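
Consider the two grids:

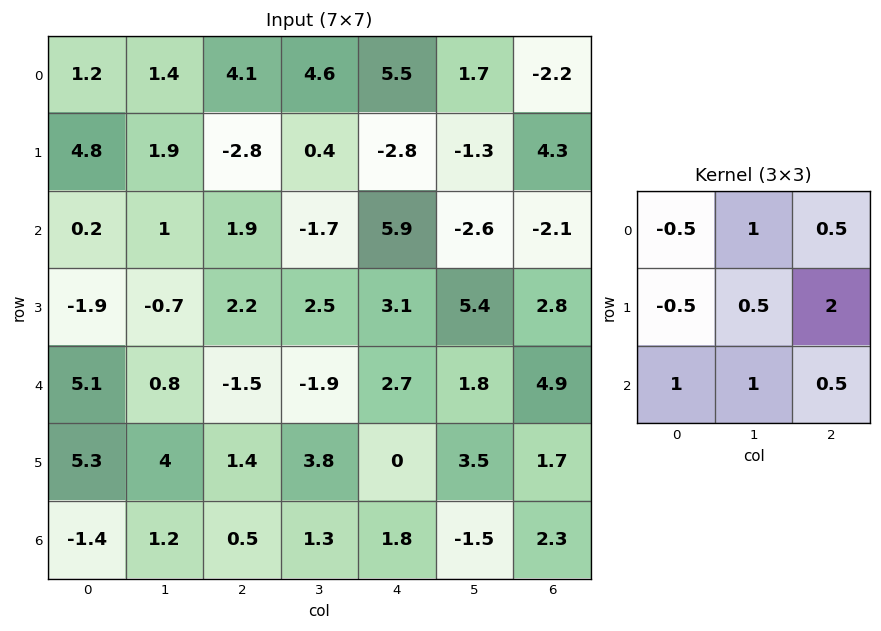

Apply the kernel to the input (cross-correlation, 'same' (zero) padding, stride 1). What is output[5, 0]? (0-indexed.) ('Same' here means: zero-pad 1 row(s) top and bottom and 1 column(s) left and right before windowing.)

15.35

The receptive field on the zero-padded input at this output position is [0 5.1 0.8 / 0 5.3 4 / 0 -1.4 1.2]. Elementwise product with the kernel and sum: 0·-0.5 + 5.1·1 + 0.8·0.5 + 0·-0.5 + 5.3·0.5 + 4·2 + 0·1 + -1.4·1 + 1.2·0.5.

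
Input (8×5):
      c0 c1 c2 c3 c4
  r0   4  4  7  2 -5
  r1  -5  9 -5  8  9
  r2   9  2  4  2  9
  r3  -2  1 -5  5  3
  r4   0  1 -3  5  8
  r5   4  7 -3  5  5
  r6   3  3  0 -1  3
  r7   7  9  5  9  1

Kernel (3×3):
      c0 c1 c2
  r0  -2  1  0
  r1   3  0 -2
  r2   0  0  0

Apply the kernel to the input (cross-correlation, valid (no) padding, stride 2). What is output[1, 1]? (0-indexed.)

-27

The receptive field on the input at this output position is [4 2 9 / -5 5 3 / -3 5 8]. Elementwise product with the kernel and sum: 4·-2 + 2·1 + -5·3 + 3·-2.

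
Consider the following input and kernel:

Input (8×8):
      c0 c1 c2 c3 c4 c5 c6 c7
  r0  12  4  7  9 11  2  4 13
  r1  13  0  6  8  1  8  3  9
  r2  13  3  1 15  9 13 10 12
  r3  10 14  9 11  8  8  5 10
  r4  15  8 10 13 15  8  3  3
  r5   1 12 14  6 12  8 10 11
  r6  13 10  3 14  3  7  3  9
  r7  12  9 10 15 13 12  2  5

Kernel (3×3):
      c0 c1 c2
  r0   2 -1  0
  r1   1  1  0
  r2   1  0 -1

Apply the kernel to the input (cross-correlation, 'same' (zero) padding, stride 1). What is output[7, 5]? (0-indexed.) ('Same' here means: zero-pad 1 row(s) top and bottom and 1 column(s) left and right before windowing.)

24

The receptive field on the zero-padded input at this output position is [3 7 3 / 13 12 2 / 0 0 0]. Elementwise product with the kernel and sum: 3·2 + 7·-1 + 13·1 + 12·1 + 0·1 + 0·-1.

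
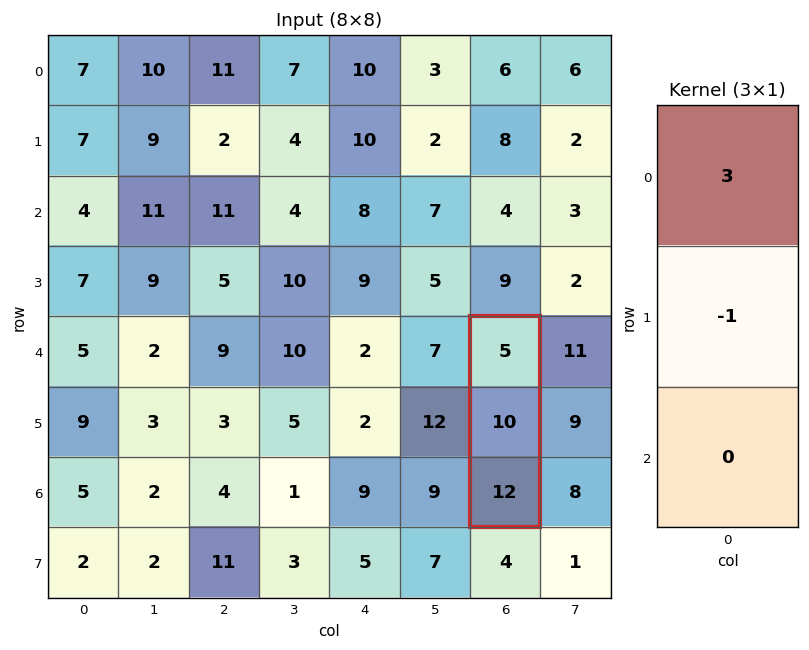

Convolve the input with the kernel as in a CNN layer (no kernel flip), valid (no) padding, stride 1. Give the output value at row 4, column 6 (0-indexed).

The receptive field on the input at this output position is [5 / 10 / 12]. Elementwise product with the kernel and sum: 5·3 + 10·-1.

5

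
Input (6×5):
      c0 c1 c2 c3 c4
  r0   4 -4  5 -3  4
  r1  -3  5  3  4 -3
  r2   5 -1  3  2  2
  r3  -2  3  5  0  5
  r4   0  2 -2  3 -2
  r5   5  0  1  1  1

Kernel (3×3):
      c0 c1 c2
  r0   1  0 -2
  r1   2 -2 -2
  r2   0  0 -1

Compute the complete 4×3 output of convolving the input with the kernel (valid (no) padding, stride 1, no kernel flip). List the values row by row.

Output[0,0]: The receptive field on the input at this output position is [4 -4 5 / -3 5 3 / 5 -1 3]. Elementwise product with the kernel and sum: 4·1 + 5·-2 + -3·2 + 5·-2 + 3·-2 + 3·-1.

-31 -4 -1
-8 -15 2
-19 -12 1
-13 4 -12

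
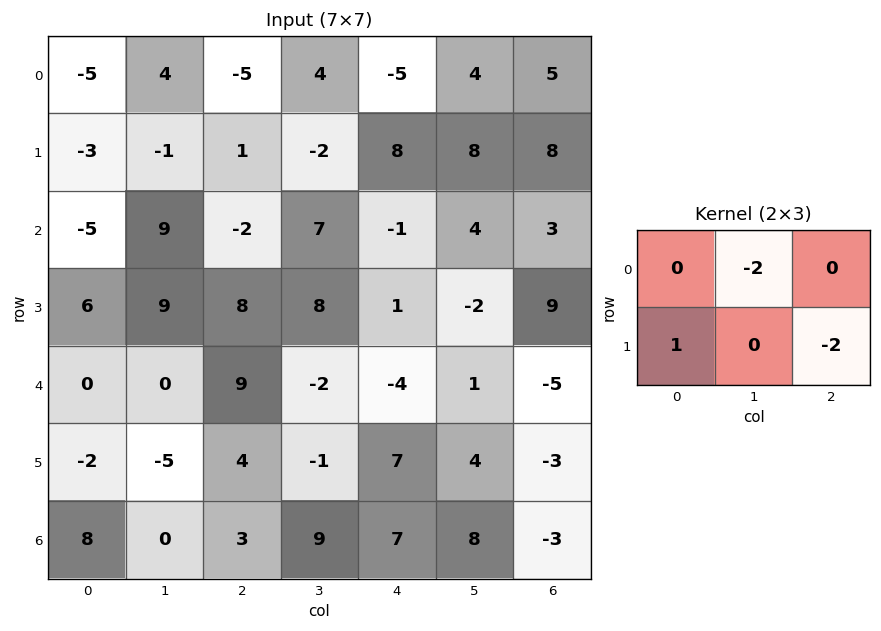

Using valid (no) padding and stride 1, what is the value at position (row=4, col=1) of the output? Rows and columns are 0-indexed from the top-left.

-21

The receptive field on the input at this output position is [0 9 -2 / -5 4 -1]. Elementwise product with the kernel and sum: 9·-2 + -5·1 + -1·-2.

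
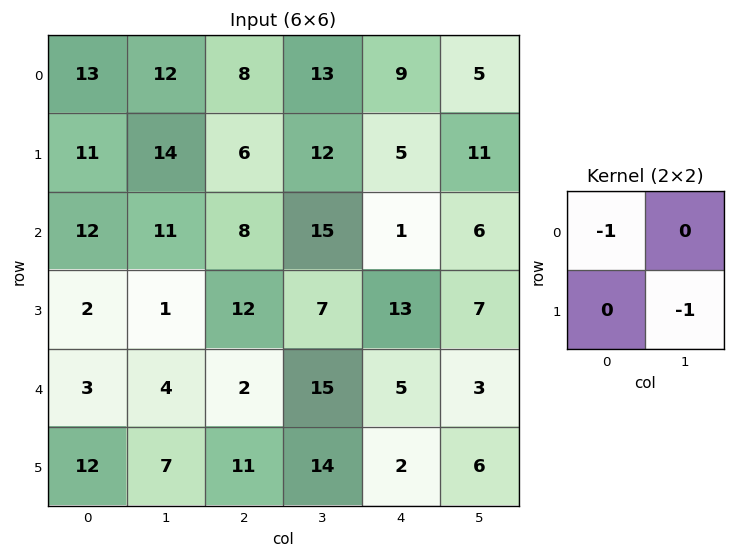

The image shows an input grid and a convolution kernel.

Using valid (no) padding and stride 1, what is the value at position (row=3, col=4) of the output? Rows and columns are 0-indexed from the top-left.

-16

The receptive field on the input at this output position is [13 7 / 5 3]. Elementwise product with the kernel and sum: 13·-1 + 3·-1.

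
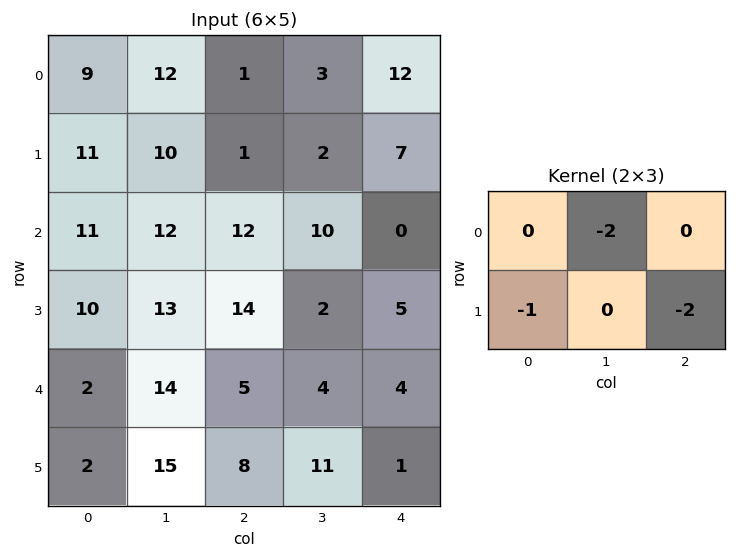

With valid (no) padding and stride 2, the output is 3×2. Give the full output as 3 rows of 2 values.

Output[0,0]: The receptive field on the input at this output position is [9 12 1 / 11 10 1]. Elementwise product with the kernel and sum: 12·-2 + 11·-1 + 1·-2.

-37 -21
-62 -44
-46 -18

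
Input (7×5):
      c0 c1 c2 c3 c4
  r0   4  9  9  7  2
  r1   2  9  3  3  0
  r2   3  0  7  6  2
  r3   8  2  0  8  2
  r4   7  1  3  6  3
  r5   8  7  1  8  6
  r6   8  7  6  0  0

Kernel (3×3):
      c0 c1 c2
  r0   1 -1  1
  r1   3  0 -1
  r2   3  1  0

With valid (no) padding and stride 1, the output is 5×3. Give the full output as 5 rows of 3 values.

Output[0,0]: The receptive field on the input at this output position is [4 9 9 / 2 9 3 / 3 0 7]. Elementwise product with the kernel and sum: 4·1 + 9·-1 + 9·1 + 2·3 + 3·-1 + 3·3 + 0·1.
Output[0,1]: The receptive field on the input at this output position is [9 9 7 / 9 3 3 / 0 7 6]. Elementwise product with the kernel and sum: 9·1 + 9·-1 + 7·1 + 9·3 + 3·-1 + 0·3 + 7·1.

16 38 40
24 9 27
56 3 16
55 29 11
63 44 15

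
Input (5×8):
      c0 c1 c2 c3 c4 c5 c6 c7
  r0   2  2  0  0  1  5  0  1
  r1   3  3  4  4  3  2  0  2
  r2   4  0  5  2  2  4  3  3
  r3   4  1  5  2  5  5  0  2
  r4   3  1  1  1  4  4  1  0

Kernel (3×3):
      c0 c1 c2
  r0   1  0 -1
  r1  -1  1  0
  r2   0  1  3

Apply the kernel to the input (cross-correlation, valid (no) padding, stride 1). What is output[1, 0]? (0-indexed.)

11

The receptive field on the input at this output position is [3 3 4 / 4 0 5 / 4 1 5]. Elementwise product with the kernel and sum: 3·1 + 4·-1 + 4·-1 + 0·1 + 1·1 + 5·3.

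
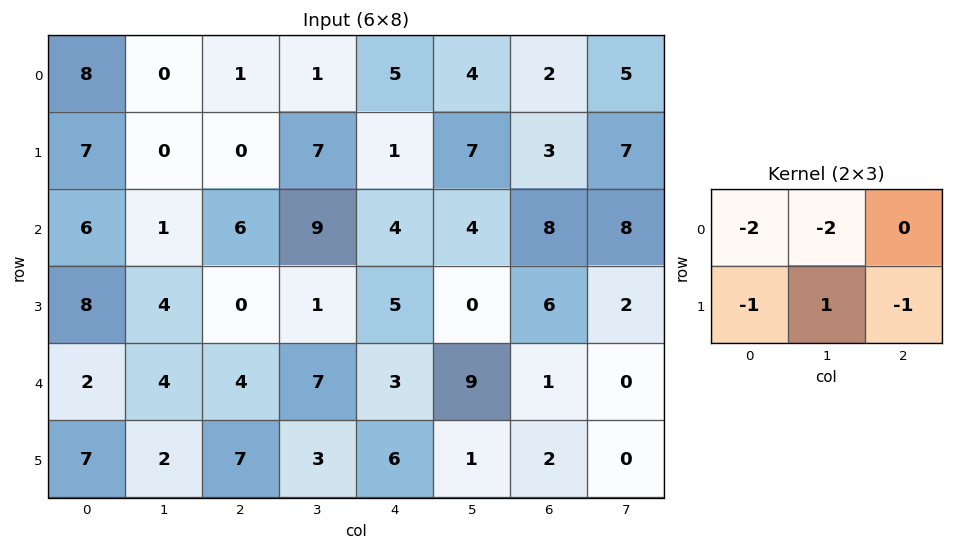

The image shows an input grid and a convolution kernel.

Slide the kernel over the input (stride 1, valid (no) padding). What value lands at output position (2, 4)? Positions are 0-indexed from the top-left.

-27

The receptive field on the input at this output position is [4 4 8 / 5 0 6]. Elementwise product with the kernel and sum: 4·-2 + 4·-2 + 5·-1 + 0·1 + 6·-1.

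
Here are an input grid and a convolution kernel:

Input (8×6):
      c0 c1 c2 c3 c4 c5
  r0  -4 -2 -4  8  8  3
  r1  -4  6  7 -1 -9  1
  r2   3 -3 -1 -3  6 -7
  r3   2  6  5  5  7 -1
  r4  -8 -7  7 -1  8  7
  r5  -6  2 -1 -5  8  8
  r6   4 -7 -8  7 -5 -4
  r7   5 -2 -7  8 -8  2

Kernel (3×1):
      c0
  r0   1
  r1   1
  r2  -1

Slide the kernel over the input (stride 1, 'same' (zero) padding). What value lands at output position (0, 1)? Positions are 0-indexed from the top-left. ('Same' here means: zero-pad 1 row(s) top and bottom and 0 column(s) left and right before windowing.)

The receptive field on the zero-padded input at this output position is [0 / -2 / 6]. Elementwise product with the kernel and sum: 0·1 + -2·1 + 6·-1.

-8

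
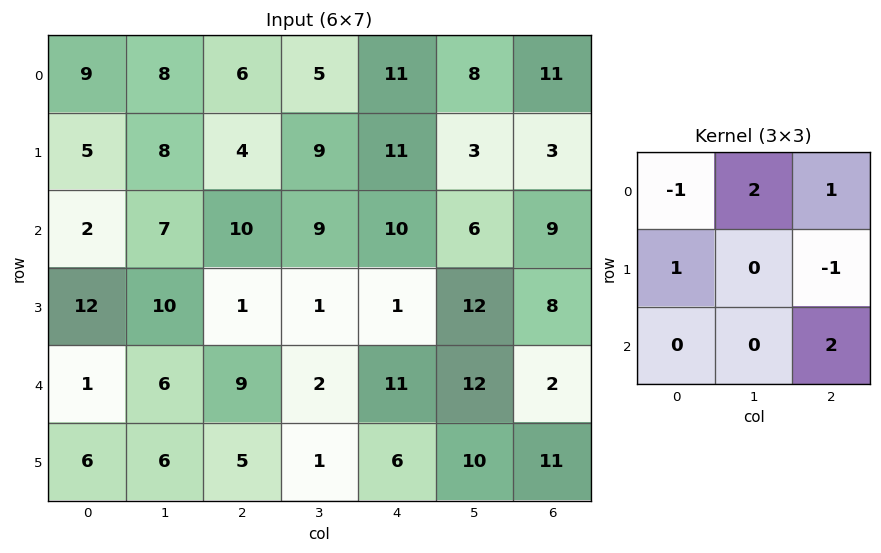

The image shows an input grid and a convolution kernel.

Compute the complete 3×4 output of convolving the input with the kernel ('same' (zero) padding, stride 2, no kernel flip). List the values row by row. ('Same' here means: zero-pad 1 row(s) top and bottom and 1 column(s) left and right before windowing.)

Output[0,0]: The receptive field on the zero-padded input at this output position is [0 0 0 / 0 9 8 / 0 5 8]. Elementwise product with the kernel and sum: 0·-1 + 0·2 + 0·1 + 0·1 + 8·-1 + 8·2.

8 21 3 8
31 9 43 9
40 -1 23 16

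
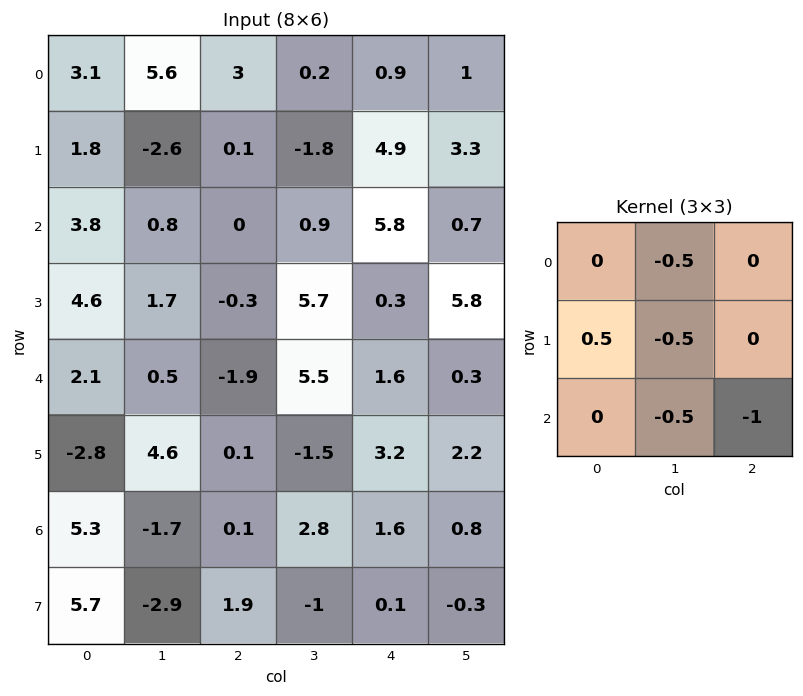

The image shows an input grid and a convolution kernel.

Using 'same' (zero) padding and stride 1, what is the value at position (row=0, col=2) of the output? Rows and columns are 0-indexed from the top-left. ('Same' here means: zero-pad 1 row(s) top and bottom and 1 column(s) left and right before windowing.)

3.05

The receptive field on the zero-padded input at this output position is [0 0 0 / 5.6 3 0.2 / -2.6 0.1 -1.8]. Elementwise product with the kernel and sum: 0·-0.5 + 5.6·0.5 + 3·-0.5 + 0.1·-0.5 + -1.8·-1.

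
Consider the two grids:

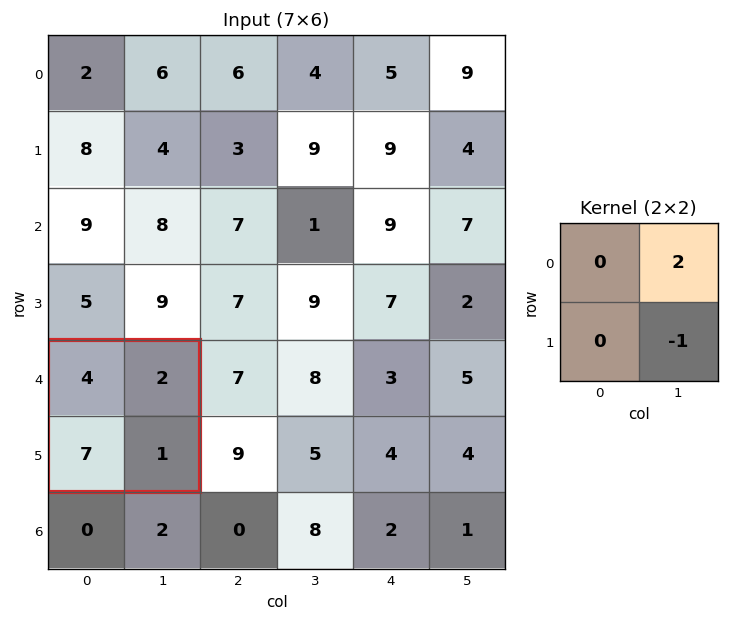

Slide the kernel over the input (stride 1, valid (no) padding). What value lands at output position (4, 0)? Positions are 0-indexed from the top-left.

The receptive field on the input at this output position is [4 2 / 7 1]. Elementwise product with the kernel and sum: 2·2 + 1·-1.

3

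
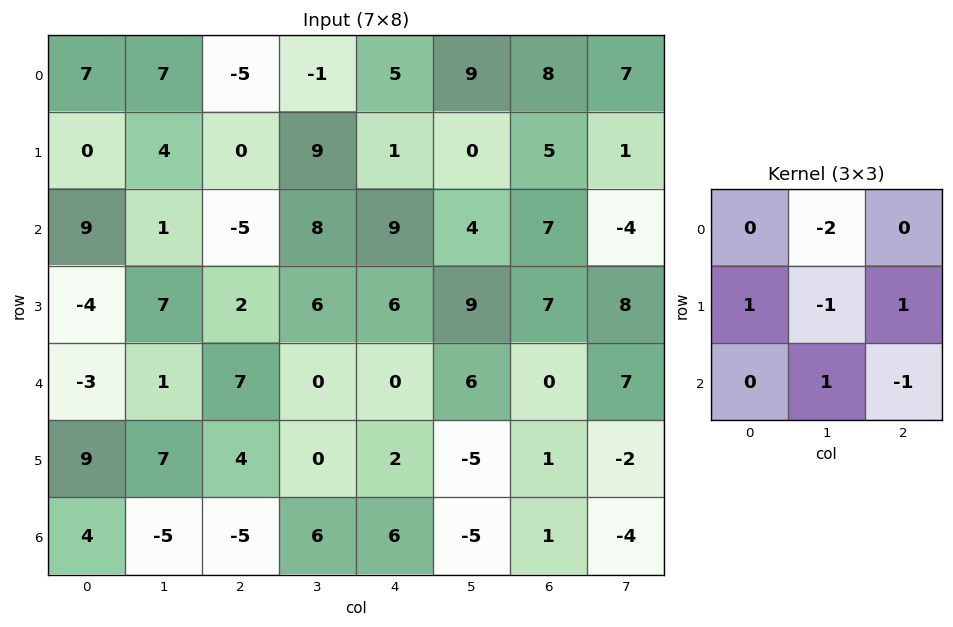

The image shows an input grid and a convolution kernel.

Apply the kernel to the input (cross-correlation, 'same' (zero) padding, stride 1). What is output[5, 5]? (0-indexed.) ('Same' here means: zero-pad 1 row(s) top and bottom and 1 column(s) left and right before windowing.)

The receptive field on the zero-padded input at this output position is [0 6 0 / 2 -5 1 / 6 -5 1]. Elementwise product with the kernel and sum: 6·-2 + 2·1 + -5·-1 + 1·1 + -5·1 + 1·-1.

-10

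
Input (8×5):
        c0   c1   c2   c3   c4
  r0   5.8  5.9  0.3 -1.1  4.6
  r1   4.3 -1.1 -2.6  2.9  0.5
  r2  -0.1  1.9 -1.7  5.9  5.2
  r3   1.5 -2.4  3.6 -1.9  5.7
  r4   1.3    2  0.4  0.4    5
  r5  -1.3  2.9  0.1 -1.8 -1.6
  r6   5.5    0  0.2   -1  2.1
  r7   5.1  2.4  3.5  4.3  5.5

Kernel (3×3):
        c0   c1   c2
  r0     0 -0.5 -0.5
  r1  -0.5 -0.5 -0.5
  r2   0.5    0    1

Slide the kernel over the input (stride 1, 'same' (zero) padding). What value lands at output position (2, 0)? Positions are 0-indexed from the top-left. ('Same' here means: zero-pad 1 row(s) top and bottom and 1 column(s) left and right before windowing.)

The receptive field on the zero-padded input at this output position is [0 4.3 -1.1 / 0 -0.1 1.9 / 0 1.5 -2.4]. Elementwise product with the kernel and sum: 4.3·-0.5 + -1.1·-0.5 + 0·-0.5 + -0.1·-0.5 + 1.9·-0.5 + 0·0.5 + -2.4·1.

-4.9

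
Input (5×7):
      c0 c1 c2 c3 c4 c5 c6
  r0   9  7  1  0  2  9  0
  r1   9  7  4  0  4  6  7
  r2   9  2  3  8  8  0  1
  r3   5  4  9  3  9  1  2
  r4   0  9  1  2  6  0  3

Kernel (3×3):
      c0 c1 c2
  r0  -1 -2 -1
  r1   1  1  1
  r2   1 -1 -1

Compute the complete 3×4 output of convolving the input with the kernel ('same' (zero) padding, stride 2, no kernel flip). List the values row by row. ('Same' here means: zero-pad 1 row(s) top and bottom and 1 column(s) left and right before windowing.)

0 11 1 8
-23 -10 -5 -20
-5 -13 -14 -2

Output[0,0]: The receptive field on the zero-padded input at this output position is [0 0 0 / 0 9 7 / 0 9 7]. Elementwise product with the kernel and sum: 0·-1 + 0·-2 + 0·-1 + 0·1 + 9·1 + 7·1 + 0·1 + 9·-1 + 7·-1.
Output[0,1]: The receptive field on the zero-padded input at this output position is [0 0 0 / 7 1 0 / 7 4 0]. Elementwise product with the kernel and sum: 0·-1 + 0·-2 + 0·-1 + 7·1 + 1·1 + 0·1 + 7·1 + 4·-1 + 0·-1.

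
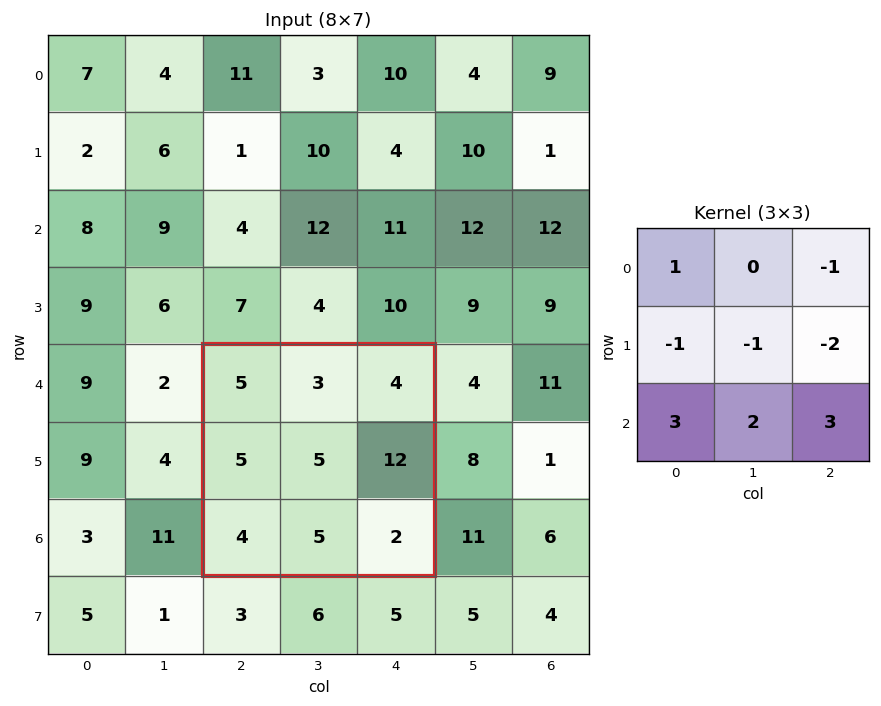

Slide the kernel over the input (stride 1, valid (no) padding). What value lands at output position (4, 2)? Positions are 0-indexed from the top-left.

-5

The receptive field on the input at this output position is [5 3 4 / 5 5 12 / 4 5 2]. Elementwise product with the kernel and sum: 5·1 + 4·-1 + 5·-1 + 5·-1 + 12·-2 + 4·3 + 5·2 + 2·3.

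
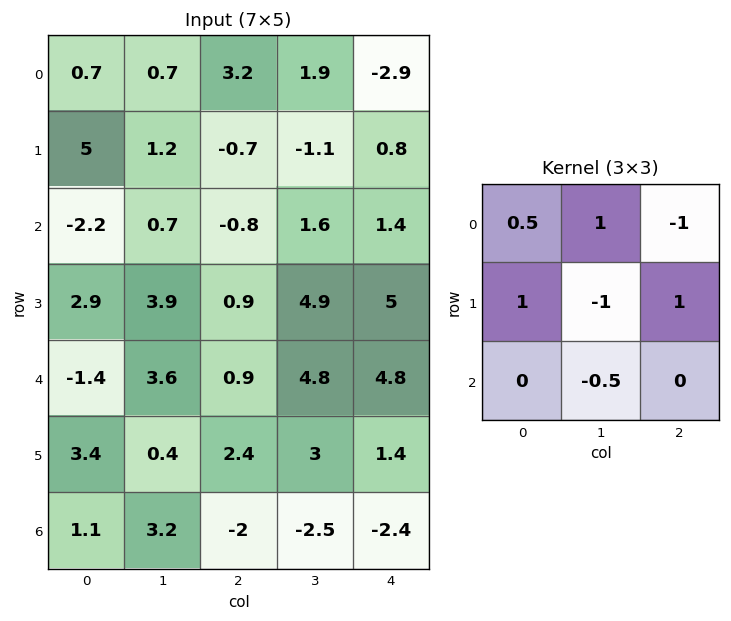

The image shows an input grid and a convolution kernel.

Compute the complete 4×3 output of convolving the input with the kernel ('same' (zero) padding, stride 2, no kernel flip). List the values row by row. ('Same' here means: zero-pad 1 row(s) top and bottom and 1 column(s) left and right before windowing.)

-2.5 -0.25 4.4
5.25 3.65 -2.05
2.3 4.25 6.75
5.1 2.3 2.8

Output[0,0]: The receptive field on the zero-padded input at this output position is [0 0 0 / 0 0.7 0.7 / 0 5 1.2]. Elementwise product with the kernel and sum: 0·0.5 + 0·1 + 0·-1 + 0·1 + 0.7·-1 + 0.7·1 + 5·-0.5.
Output[0,1]: The receptive field on the zero-padded input at this output position is [0 0 0 / 0.7 3.2 1.9 / 1.2 -0.7 -1.1]. Elementwise product with the kernel and sum: 0·0.5 + 0·1 + 0·-1 + 0.7·1 + 3.2·-1 + 1.9·1 + -0.7·-0.5.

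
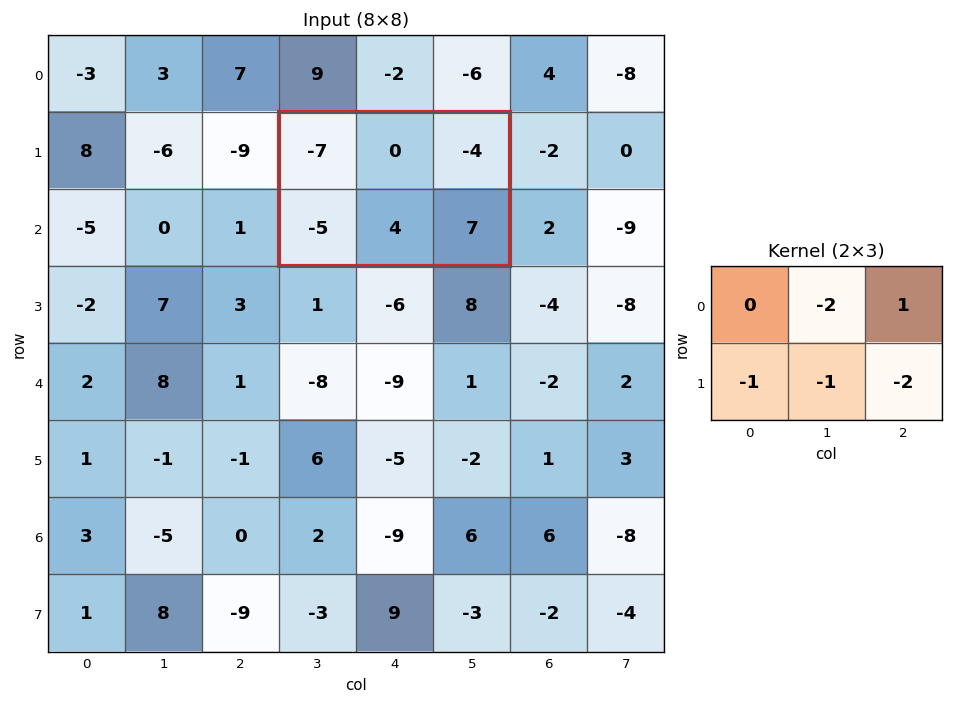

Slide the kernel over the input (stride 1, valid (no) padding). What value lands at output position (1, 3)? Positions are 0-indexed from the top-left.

-17

The receptive field on the input at this output position is [-7 0 -4 / -5 4 7]. Elementwise product with the kernel and sum: 0·-2 + -4·1 + -5·-1 + 4·-1 + 7·-2.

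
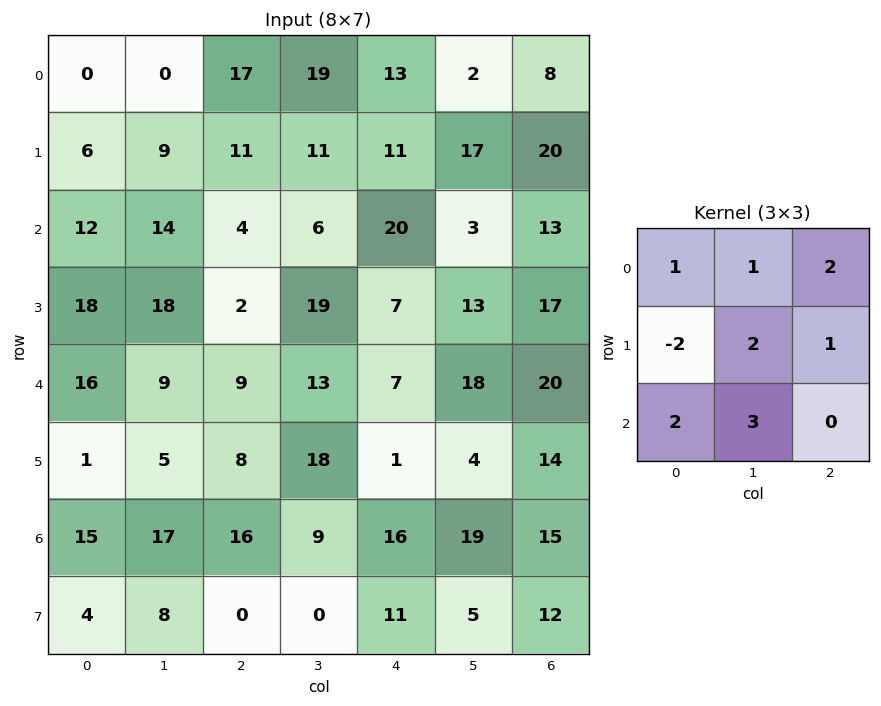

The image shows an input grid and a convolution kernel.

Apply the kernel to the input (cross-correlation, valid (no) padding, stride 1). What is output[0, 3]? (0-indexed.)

The receptive field on the input at this output position is [19 13 2 / 11 11 17 / 6 20 3]. Elementwise product with the kernel and sum: 19·1 + 13·1 + 2·2 + 11·-2 + 11·2 + 17·1 + 6·2 + 20·3.

125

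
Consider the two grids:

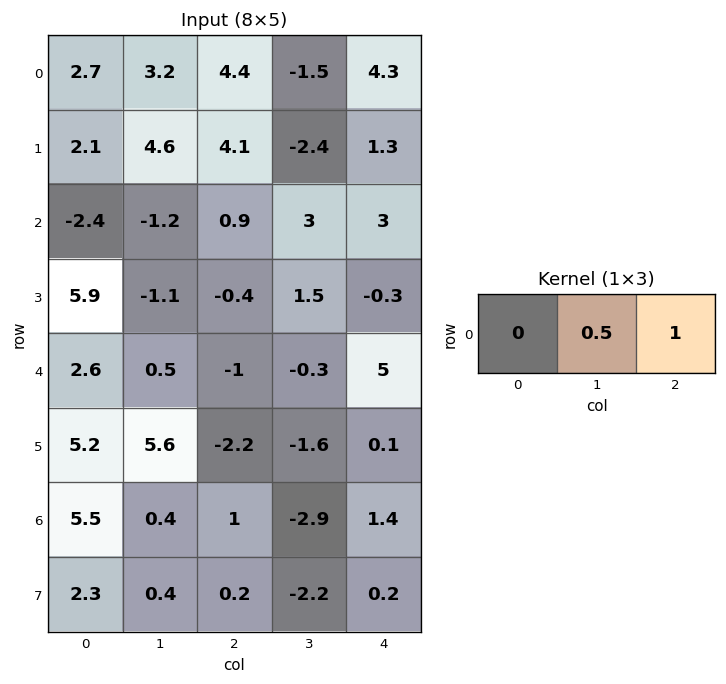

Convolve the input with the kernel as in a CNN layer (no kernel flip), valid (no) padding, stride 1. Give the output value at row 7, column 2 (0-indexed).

The receptive field on the input at this output position is [0.2 -2.2 0.2]. Elementwise product with the kernel and sum: -2.2·0.5 + 0.2·1.

-0.9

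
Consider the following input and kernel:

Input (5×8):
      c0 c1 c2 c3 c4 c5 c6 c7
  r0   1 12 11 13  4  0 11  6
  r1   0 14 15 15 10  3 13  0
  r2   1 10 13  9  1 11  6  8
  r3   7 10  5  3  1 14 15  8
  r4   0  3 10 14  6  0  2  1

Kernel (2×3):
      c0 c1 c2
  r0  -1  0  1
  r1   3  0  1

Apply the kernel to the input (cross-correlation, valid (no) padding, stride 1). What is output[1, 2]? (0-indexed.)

35

The receptive field on the input at this output position is [15 15 10 / 13 9 1]. Elementwise product with the kernel and sum: 15·-1 + 10·1 + 13·3 + 1·1.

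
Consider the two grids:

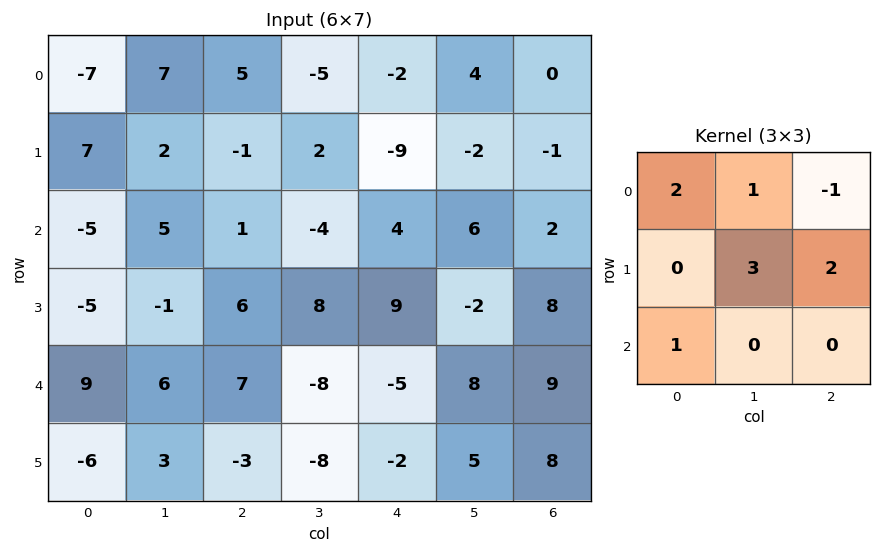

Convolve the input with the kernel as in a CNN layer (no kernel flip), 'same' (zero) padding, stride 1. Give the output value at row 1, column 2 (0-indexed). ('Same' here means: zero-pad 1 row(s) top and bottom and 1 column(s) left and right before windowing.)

The receptive field on the zero-padded input at this output position is [7 5 -5 / 2 -1 2 / 5 1 -4]. Elementwise product with the kernel and sum: 7·2 + 5·1 + -5·-1 + -1·3 + 2·2 + 5·1.

30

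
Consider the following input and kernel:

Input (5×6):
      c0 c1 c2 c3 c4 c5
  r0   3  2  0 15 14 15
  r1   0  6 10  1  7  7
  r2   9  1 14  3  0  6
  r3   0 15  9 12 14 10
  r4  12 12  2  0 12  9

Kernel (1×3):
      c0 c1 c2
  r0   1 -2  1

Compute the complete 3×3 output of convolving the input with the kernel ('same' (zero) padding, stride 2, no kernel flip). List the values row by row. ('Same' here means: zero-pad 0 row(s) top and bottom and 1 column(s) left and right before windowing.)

-4 17 2
-17 -24 9
-12 8 -15

Output[0,0]: The receptive field on the zero-padded input at this output position is [0 3 2]. Elementwise product with the kernel and sum: 0·1 + 3·-2 + 2·1.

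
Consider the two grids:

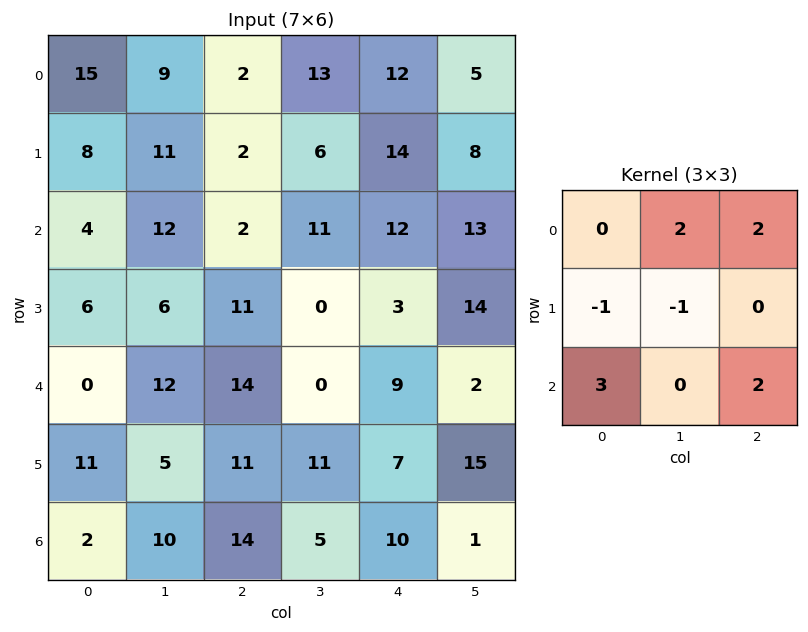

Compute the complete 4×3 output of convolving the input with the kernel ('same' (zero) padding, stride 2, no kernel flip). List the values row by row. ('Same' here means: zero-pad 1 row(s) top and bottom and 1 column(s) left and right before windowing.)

7 34 9
46 20 49
34 33 88
30 20 29

Output[0,0]: The receptive field on the zero-padded input at this output position is [0 0 0 / 0 15 9 / 0 8 11]. Elementwise product with the kernel and sum: 0·2 + 0·2 + 0·-1 + 15·-1 + 0·3 + 11·2.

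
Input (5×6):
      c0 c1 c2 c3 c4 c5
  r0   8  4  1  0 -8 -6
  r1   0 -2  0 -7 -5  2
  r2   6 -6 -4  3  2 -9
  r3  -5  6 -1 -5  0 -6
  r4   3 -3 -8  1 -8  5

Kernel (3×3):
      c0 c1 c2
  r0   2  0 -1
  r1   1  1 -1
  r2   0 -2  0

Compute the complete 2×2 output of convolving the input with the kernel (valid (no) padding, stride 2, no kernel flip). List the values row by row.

25 2
24 -18

Output[0,0]: The receptive field on the input at this output position is [8 4 1 / 0 -2 0 / 6 -6 -4]. Elementwise product with the kernel and sum: 8·2 + 1·-1 + 0·1 + -2·1 + 0·-1 + -6·-2.
Output[0,1]: The receptive field on the input at this output position is [1 0 -8 / 0 -7 -5 / -4 3 2]. Elementwise product with the kernel and sum: 1·2 + -8·-1 + 0·1 + -7·1 + -5·-1 + 3·-2.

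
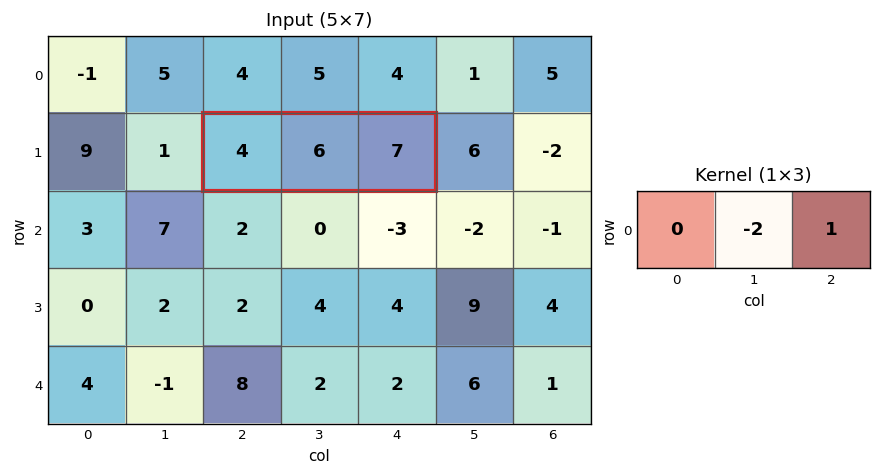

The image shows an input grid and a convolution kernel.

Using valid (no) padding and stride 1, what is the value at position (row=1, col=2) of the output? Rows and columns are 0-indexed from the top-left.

The receptive field on the input at this output position is [4 6 7]. Elementwise product with the kernel and sum: 6·-2 + 7·1.

-5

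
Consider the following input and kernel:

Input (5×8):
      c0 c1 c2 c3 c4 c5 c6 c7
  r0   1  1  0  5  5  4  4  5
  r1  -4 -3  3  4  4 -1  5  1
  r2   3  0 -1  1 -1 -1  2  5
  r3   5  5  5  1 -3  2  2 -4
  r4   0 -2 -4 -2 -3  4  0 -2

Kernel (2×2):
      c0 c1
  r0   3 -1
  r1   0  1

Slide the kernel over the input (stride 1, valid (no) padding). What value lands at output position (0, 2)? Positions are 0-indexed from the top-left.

-1

The receptive field on the input at this output position is [0 5 / 3 4]. Elementwise product with the kernel and sum: 0·3 + 5·-1 + 4·1.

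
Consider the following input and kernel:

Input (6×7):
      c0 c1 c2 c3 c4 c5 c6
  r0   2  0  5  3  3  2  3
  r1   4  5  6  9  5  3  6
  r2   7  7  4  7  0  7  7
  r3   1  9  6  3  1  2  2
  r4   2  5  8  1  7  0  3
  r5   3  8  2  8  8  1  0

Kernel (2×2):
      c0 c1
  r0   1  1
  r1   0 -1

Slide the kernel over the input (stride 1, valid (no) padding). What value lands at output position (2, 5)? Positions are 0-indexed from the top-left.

12

The receptive field on the input at this output position is [7 7 / 2 2]. Elementwise product with the kernel and sum: 7·1 + 7·1 + 2·-1.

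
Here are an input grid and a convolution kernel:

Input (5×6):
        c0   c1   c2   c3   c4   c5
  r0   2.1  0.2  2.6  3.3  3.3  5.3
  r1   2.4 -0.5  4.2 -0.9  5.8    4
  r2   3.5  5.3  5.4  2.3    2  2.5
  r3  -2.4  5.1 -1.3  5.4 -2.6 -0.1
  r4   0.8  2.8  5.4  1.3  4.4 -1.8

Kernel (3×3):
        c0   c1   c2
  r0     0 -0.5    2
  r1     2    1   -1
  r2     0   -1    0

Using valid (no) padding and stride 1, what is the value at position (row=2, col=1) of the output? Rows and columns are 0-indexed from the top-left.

-0

The receptive field on the input at this output position is [5.3 5.4 2.3 / 5.1 -1.3 5.4 / 2.8 5.4 1.3]. Elementwise product with the kernel and sum: 5.4·-0.5 + 2.3·2 + 5.1·2 + -1.3·1 + 5.4·-1 + 5.4·-1.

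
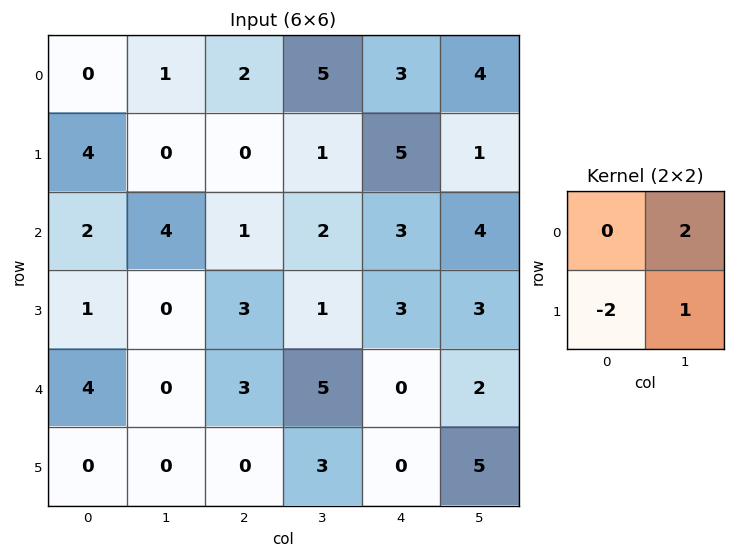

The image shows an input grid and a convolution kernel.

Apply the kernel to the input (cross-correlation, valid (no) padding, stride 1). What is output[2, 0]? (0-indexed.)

The receptive field on the input at this output position is [2 4 / 1 0]. Elementwise product with the kernel and sum: 4·2 + 1·-2 + 0·1.

6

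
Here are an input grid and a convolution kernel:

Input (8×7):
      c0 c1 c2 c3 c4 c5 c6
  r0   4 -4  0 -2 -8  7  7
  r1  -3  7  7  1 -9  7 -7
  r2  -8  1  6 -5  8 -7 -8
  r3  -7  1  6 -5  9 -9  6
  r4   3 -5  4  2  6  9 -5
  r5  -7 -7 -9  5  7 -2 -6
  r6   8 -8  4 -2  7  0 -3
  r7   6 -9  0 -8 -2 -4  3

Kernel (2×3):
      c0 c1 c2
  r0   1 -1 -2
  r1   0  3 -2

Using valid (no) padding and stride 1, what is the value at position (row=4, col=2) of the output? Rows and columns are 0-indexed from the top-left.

-9

The receptive field on the input at this output position is [4 2 6 / -9 5 7]. Elementwise product with the kernel and sum: 4·1 + 2·-1 + 6·-2 + 5·3 + 7·-2.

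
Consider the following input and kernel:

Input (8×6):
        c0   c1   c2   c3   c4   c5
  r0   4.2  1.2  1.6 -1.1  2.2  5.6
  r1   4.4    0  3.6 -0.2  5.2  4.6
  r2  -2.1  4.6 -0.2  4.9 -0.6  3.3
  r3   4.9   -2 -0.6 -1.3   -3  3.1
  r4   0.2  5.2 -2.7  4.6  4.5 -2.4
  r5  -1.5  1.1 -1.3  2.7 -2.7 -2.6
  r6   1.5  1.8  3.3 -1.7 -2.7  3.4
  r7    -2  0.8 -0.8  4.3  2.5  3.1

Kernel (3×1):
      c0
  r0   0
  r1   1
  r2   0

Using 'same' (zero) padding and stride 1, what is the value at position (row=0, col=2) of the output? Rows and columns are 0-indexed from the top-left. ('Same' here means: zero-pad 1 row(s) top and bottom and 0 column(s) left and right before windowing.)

The receptive field on the zero-padded input at this output position is [0 / 1.6 / 3.6]. Elementwise product with the kernel and sum: 1.6·1.

1.6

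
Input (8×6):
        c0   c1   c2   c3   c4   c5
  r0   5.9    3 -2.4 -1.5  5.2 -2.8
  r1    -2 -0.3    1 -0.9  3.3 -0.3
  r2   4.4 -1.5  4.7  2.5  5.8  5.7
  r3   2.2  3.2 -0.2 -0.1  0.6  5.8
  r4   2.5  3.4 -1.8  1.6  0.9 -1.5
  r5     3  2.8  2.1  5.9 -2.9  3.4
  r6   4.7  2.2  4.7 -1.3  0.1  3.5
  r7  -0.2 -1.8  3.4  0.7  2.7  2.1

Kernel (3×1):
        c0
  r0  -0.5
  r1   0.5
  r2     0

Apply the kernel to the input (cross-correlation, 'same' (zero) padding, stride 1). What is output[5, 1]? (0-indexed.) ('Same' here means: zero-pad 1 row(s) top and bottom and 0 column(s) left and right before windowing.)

The receptive field on the zero-padded input at this output position is [3.4 / 2.8 / 2.2]. Elementwise product with the kernel and sum: 3.4·-0.5 + 2.8·0.5.

-0.3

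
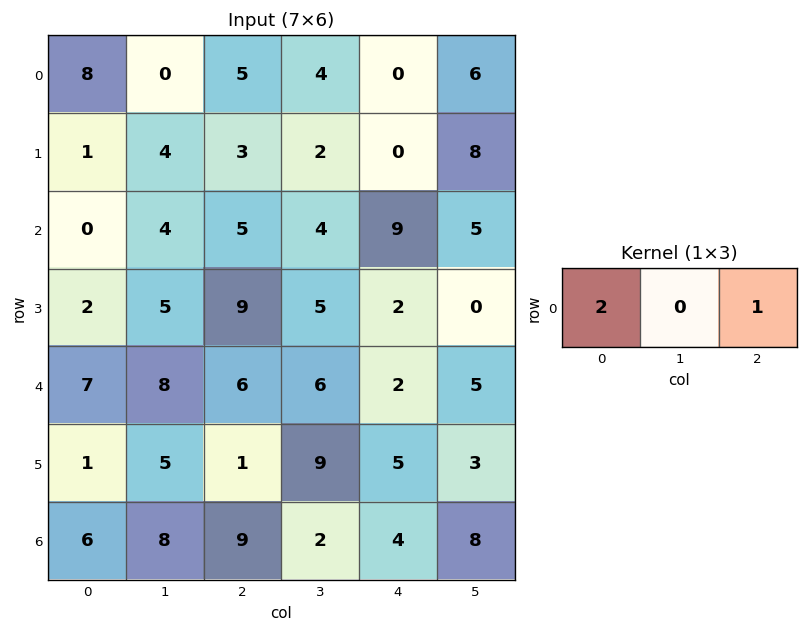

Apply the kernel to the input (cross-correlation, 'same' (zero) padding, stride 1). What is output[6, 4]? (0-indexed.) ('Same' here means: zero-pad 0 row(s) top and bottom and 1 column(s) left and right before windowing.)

12

The receptive field on the zero-padded input at this output position is [2 4 8]. Elementwise product with the kernel and sum: 2·2 + 8·1.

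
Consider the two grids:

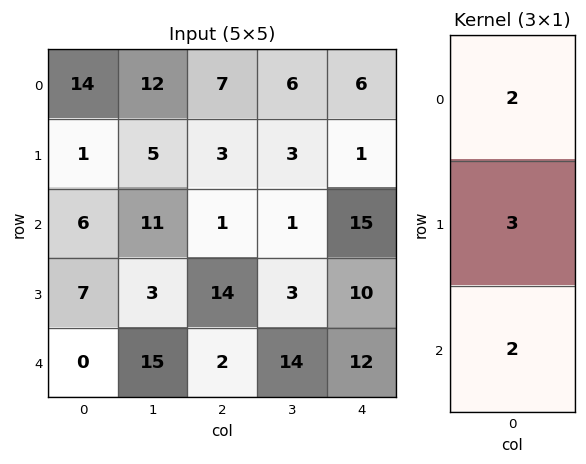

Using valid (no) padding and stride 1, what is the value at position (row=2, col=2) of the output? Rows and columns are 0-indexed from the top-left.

The receptive field on the input at this output position is [1 / 14 / 2]. Elementwise product with the kernel and sum: 1·2 + 14·3 + 2·2.

48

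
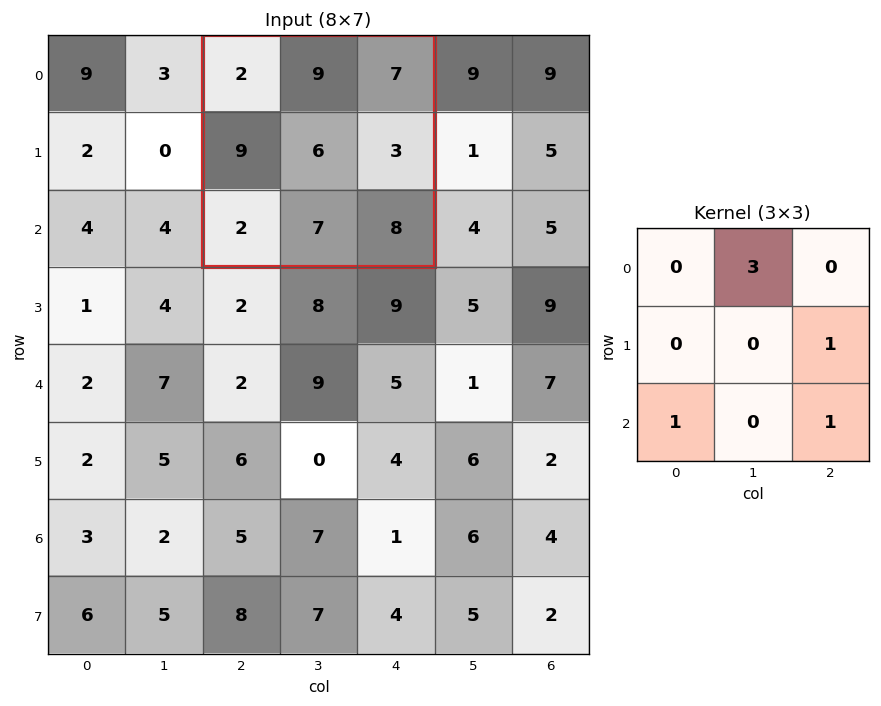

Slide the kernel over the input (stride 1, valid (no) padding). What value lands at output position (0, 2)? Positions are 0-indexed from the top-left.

40

The receptive field on the input at this output position is [2 9 7 / 9 6 3 / 2 7 8]. Elementwise product with the kernel and sum: 9·3 + 3·1 + 2·1 + 8·1.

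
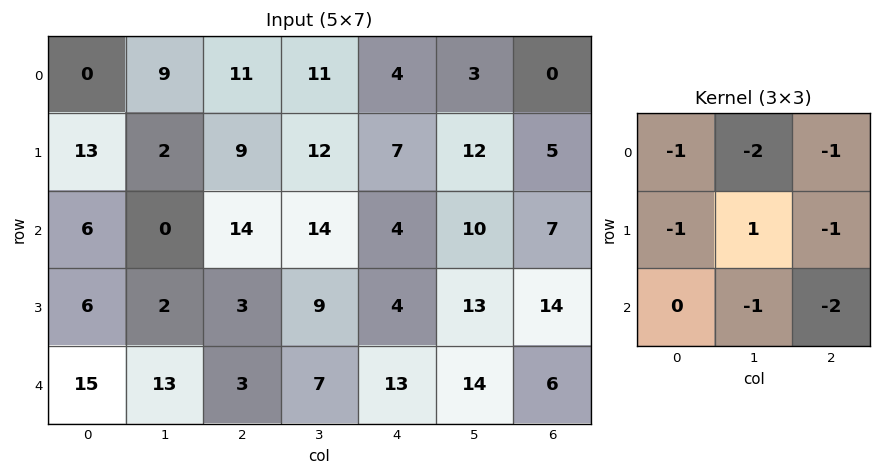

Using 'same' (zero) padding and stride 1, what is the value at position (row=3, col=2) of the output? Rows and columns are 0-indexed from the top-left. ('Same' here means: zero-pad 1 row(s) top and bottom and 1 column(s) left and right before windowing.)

The receptive field on the zero-padded input at this output position is [0 14 14 / 2 3 9 / 13 3 7]. Elementwise product with the kernel and sum: 0·-1 + 14·-2 + 14·-1 + 2·-1 + 3·1 + 9·-1 + 3·-1 + 7·-2.

-67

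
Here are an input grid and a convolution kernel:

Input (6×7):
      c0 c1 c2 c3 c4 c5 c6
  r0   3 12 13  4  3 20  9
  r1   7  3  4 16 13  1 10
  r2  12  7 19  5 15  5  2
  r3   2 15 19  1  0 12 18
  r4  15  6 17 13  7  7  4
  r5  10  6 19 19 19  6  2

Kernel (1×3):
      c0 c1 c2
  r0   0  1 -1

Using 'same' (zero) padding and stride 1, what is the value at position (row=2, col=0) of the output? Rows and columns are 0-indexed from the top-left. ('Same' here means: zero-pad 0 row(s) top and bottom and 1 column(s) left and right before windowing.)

5

The receptive field on the zero-padded input at this output position is [0 12 7]. Elementwise product with the kernel and sum: 12·1 + 7·-1.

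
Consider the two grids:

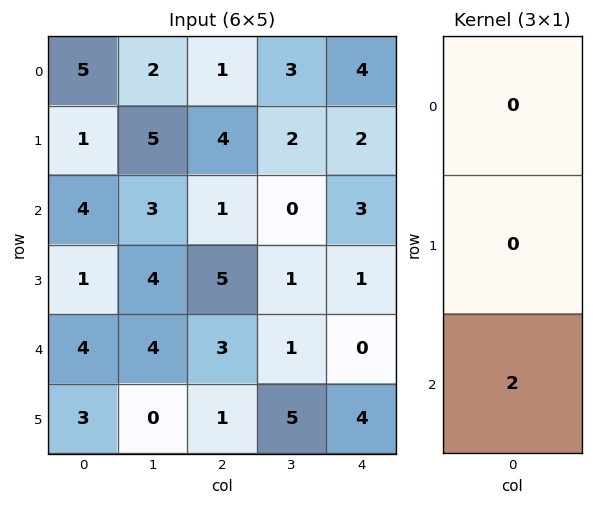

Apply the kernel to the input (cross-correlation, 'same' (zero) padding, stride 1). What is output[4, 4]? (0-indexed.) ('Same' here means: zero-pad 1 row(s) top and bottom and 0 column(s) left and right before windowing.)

8

The receptive field on the zero-padded input at this output position is [1 / 0 / 4]. Elementwise product with the kernel and sum: 4·2.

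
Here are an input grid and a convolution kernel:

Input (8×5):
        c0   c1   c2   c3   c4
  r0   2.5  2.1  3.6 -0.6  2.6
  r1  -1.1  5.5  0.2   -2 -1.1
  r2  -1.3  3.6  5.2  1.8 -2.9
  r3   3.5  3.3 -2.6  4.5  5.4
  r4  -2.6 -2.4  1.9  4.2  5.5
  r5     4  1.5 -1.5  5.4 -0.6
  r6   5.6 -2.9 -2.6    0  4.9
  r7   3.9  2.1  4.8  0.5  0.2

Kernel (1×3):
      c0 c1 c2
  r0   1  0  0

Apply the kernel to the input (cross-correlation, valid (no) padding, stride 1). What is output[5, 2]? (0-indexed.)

The receptive field on the input at this output position is [-1.5 5.4 -0.6]. Elementwise product with the kernel and sum: -1.5·1.

-1.5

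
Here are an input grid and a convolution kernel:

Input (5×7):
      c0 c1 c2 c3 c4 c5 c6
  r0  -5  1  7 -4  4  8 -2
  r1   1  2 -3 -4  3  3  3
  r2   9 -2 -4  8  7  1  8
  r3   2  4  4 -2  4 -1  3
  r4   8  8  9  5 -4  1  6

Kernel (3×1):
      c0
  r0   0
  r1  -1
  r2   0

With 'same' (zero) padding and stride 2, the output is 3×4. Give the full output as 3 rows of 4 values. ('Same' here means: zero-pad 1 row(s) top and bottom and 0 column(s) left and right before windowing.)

5 -7 -4 2
-9 4 -7 -8
-8 -9 4 -6

Output[0,0]: The receptive field on the zero-padded input at this output position is [0 / -5 / 1]. Elementwise product with the kernel and sum: -5·-1.
Output[0,1]: The receptive field on the zero-padded input at this output position is [0 / 7 / -3]. Elementwise product with the kernel and sum: 7·-1.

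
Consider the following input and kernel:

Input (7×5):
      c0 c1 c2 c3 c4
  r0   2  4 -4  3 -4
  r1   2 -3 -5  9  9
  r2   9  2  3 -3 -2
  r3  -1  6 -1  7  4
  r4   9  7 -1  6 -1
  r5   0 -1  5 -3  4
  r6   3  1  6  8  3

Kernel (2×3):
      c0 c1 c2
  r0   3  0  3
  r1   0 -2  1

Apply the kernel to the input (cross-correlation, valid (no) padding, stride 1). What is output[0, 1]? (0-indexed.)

40

The receptive field on the input at this output position is [4 -4 3 / -3 -5 9]. Elementwise product with the kernel and sum: 4·3 + 3·3 + -5·-2 + 9·1.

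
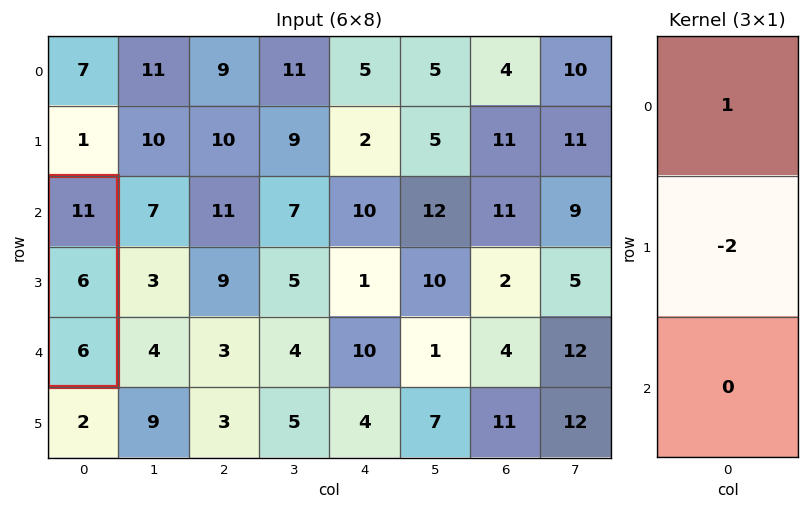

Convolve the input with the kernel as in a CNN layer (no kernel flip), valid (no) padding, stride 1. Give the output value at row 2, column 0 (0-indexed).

-1

The receptive field on the input at this output position is [11 / 6 / 6]. Elementwise product with the kernel and sum: 11·1 + 6·-2.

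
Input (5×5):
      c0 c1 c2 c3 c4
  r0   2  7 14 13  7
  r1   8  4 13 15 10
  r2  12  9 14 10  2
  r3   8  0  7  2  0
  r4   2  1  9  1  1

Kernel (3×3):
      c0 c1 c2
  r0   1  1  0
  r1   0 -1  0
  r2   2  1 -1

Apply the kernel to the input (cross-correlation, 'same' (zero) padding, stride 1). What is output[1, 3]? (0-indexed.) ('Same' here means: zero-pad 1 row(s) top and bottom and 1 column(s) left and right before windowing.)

The receptive field on the zero-padded input at this output position is [14 13 7 / 13 15 10 / 14 10 2]. Elementwise product with the kernel and sum: 14·1 + 13·1 + 15·-1 + 14·2 + 10·1 + 2·-1.

48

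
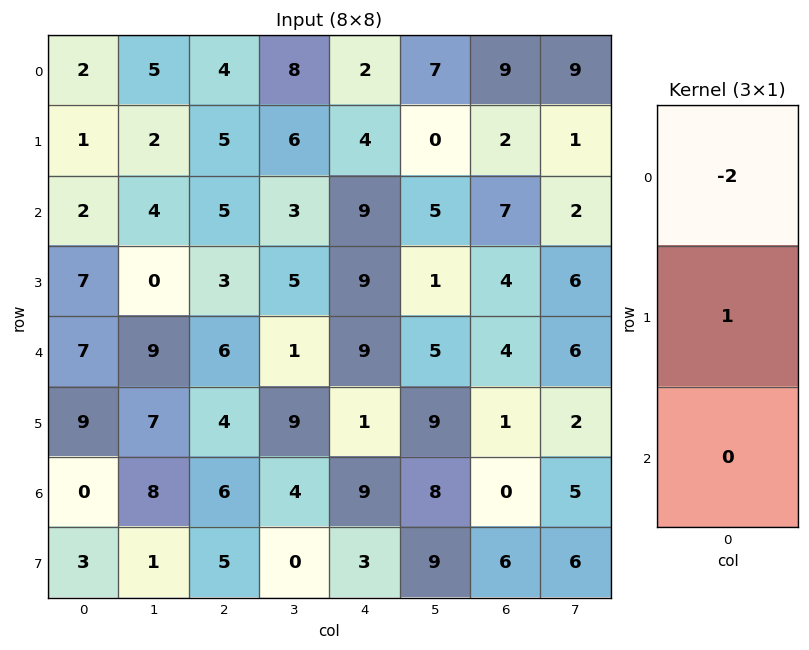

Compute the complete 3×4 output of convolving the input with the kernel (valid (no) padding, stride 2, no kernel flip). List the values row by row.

Output[0,0]: The receptive field on the input at this output position is [2 / 1 / 2]. Elementwise product with the kernel and sum: 2·-2 + 1·1.
Output[0,1]: The receptive field on the input at this output position is [4 / 5 / 5]. Elementwise product with the kernel and sum: 4·-2 + 5·1.

-3 -3 0 -16
3 -7 -9 -10
-5 -8 -17 -7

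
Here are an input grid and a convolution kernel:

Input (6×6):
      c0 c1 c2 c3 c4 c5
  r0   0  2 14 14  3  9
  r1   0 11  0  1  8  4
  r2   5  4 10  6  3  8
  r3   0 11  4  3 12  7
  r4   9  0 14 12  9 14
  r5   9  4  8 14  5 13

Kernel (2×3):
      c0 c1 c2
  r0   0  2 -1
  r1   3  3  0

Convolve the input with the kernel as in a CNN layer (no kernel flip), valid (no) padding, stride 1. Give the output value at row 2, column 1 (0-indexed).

59

The receptive field on the input at this output position is [4 10 6 / 11 4 3]. Elementwise product with the kernel and sum: 10·2 + 6·-1 + 11·3 + 4·3.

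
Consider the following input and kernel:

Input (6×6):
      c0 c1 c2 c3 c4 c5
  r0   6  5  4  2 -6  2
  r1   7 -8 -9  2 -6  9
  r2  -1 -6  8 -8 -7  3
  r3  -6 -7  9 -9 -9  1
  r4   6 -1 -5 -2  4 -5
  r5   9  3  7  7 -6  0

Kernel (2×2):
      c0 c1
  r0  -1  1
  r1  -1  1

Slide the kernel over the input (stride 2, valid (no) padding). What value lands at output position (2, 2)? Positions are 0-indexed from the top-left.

-3

The receptive field on the input at this output position is [4 -5 / -6 0]. Elementwise product with the kernel and sum: 4·-1 + -5·1 + -6·-1 + 0·1.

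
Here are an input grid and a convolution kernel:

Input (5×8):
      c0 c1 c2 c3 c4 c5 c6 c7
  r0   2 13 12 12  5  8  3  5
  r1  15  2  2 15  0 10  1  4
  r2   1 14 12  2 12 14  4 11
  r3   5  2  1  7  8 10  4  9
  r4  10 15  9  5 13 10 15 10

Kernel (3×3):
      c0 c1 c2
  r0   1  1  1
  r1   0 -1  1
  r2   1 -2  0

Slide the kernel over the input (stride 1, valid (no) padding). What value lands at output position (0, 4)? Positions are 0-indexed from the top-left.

The receptive field on the input at this output position is [5 8 3 / 0 10 1 / 12 14 4]. Elementwise product with the kernel and sum: 5·1 + 8·1 + 3·1 + 10·-1 + 1·1 + 12·1 + 14·-2.

-9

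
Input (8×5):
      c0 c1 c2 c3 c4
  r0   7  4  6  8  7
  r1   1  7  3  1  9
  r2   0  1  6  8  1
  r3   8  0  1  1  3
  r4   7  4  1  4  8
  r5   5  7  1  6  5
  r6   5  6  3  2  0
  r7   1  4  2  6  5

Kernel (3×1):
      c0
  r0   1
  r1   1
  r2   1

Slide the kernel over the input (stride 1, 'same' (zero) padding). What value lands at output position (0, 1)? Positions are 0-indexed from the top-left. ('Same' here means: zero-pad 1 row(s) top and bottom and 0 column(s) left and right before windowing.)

The receptive field on the zero-padded input at this output position is [0 / 4 / 7]. Elementwise product with the kernel and sum: 0·1 + 4·1 + 7·1.

11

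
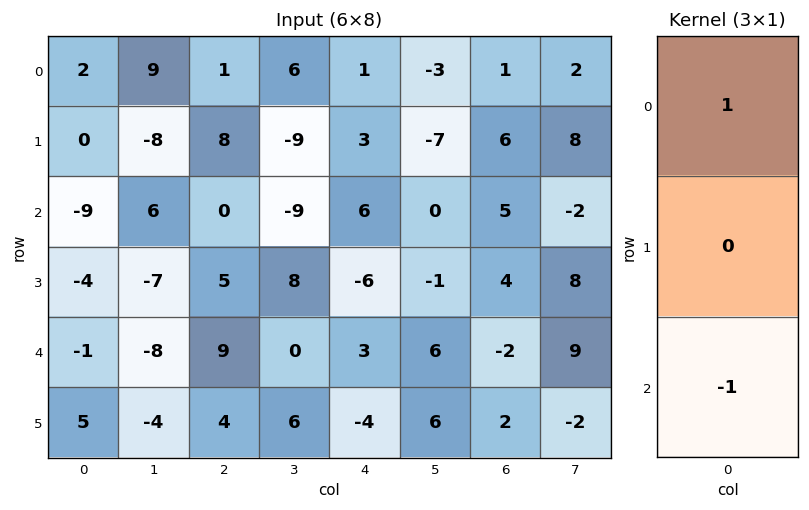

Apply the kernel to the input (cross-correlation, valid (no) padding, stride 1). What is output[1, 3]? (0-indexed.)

The receptive field on the input at this output position is [-9 / -9 / 8]. Elementwise product with the kernel and sum: -9·1 + 8·-1.

-17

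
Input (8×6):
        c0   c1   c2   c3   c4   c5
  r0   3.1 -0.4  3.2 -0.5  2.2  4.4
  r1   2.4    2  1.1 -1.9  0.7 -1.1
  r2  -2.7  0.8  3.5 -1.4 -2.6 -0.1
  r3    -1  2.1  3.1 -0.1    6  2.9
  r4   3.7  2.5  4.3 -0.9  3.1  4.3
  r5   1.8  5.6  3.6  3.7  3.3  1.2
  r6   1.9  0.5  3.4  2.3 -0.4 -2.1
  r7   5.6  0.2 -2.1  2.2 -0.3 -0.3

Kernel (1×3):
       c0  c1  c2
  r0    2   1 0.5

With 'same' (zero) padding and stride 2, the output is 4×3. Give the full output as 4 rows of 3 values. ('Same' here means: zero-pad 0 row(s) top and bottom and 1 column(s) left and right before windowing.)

2.9 2.15 3.4
-2.3 4.4 -5.45
4.95 8.85 3.45
2.15 5.55 3.15

Output[0,0]: The receptive field on the zero-padded input at this output position is [0 3.1 -0.4]. Elementwise product with the kernel and sum: 0·2 + 3.1·1 + -0.4·0.5.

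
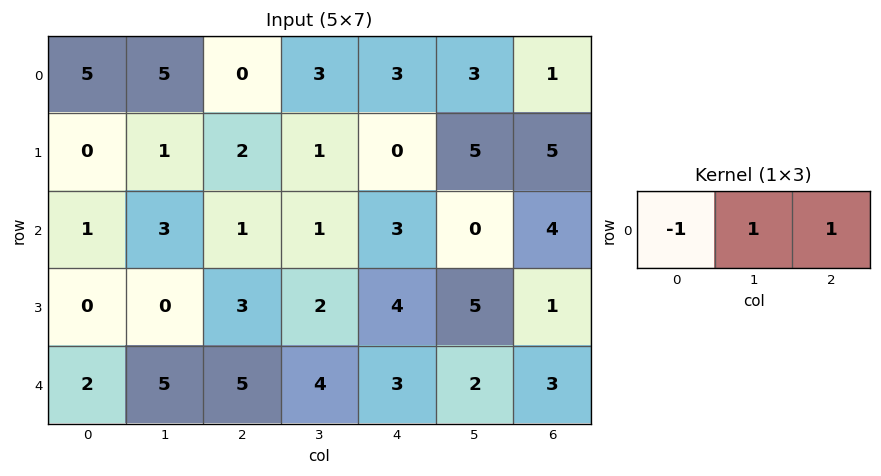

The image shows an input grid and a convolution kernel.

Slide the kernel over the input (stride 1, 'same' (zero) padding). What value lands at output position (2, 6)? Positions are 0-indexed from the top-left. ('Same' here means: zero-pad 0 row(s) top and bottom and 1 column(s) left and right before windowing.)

The receptive field on the zero-padded input at this output position is [0 4 0]. Elementwise product with the kernel and sum: 0·-1 + 4·1 + 0·1.

4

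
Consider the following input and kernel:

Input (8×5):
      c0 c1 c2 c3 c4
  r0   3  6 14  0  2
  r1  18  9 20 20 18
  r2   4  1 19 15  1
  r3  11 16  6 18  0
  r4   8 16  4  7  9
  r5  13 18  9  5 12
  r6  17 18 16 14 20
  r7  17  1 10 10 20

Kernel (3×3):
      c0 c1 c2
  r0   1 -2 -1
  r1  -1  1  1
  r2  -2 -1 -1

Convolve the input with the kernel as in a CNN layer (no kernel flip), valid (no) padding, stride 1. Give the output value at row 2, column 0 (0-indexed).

-42

The receptive field on the input at this output position is [4 1 19 / 11 16 6 / 8 16 4]. Elementwise product with the kernel and sum: 4·1 + 1·-2 + 19·-1 + 11·-1 + 16·1 + 6·1 + 8·-2 + 16·-1 + 4·-1.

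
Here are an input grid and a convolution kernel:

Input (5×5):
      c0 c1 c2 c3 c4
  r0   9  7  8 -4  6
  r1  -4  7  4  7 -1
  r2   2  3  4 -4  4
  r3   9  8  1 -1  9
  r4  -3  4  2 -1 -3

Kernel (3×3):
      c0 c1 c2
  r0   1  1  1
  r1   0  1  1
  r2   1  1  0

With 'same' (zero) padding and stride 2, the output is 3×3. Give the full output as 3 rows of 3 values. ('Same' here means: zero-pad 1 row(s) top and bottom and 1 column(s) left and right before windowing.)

12 15 12
17 27 18
18 9 5

Output[0,0]: The receptive field on the zero-padded input at this output position is [0 0 0 / 0 9 7 / 0 -4 7]. Elementwise product with the kernel and sum: 0·1 + 0·1 + 0·1 + 9·1 + 7·1 + 0·1 + -4·1.
Output[0,1]: The receptive field on the zero-padded input at this output position is [0 0 0 / 7 8 -4 / 7 4 7]. Elementwise product with the kernel and sum: 0·1 + 0·1 + 0·1 + 8·1 + -4·1 + 7·1 + 4·1.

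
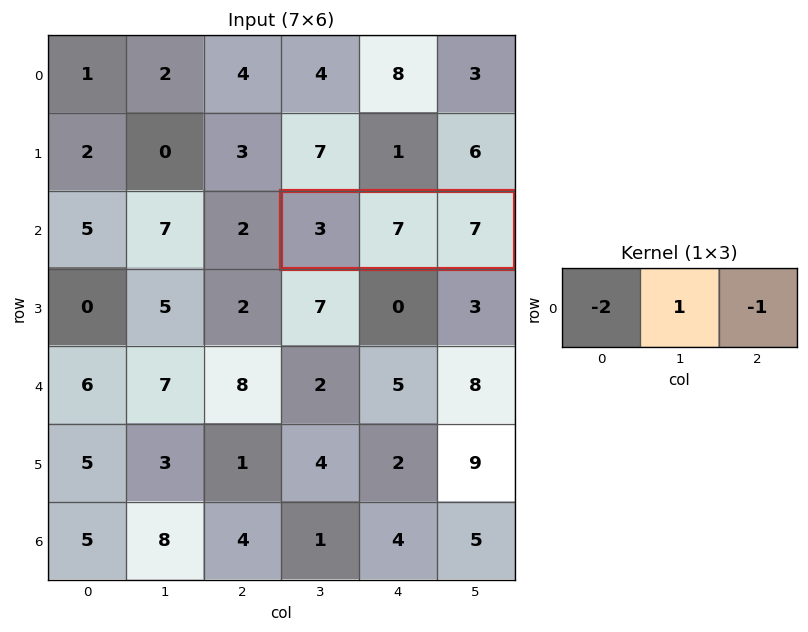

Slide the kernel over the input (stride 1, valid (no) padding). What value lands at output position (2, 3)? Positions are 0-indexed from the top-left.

-6

The receptive field on the input at this output position is [3 7 7]. Elementwise product with the kernel and sum: 3·-2 + 7·1 + 7·-1.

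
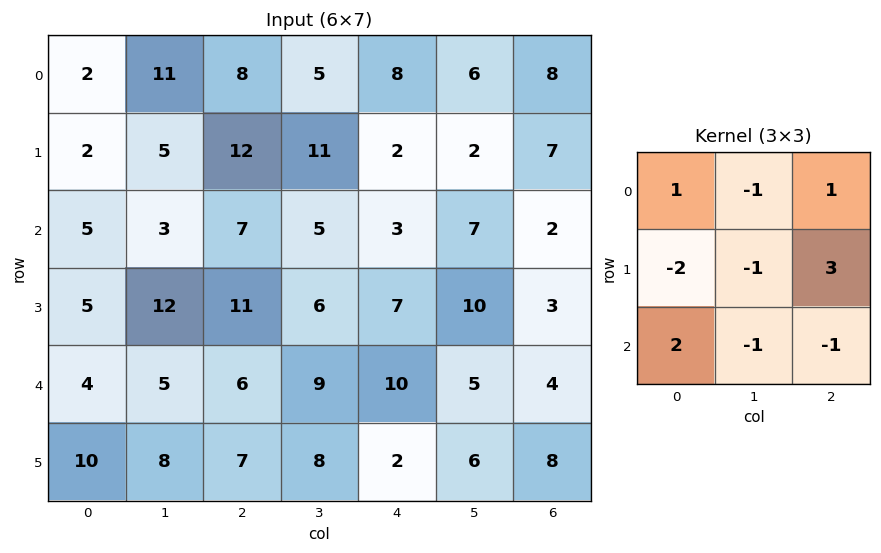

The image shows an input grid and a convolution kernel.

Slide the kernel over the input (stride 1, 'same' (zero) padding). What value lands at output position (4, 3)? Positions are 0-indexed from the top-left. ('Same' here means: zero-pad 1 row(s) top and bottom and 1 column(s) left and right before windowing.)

The receptive field on the zero-padded input at this output position is [11 6 7 / 6 9 10 / 7 8 2]. Elementwise product with the kernel and sum: 11·1 + 6·-1 + 7·1 + 6·-2 + 9·-1 + 10·3 + 7·2 + 8·-1 + 2·-1.

25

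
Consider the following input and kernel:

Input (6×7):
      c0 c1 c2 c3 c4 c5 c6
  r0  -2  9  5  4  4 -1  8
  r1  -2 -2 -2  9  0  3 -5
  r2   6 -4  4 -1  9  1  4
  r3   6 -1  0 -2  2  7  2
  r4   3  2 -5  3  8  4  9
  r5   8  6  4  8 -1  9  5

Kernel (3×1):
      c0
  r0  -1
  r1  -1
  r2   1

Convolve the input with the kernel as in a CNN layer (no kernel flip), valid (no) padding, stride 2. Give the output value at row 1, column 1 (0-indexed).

The receptive field on the input at this output position is [4 / 0 / -5]. Elementwise product with the kernel and sum: 4·-1 + 0·-1 + -5·1.

-9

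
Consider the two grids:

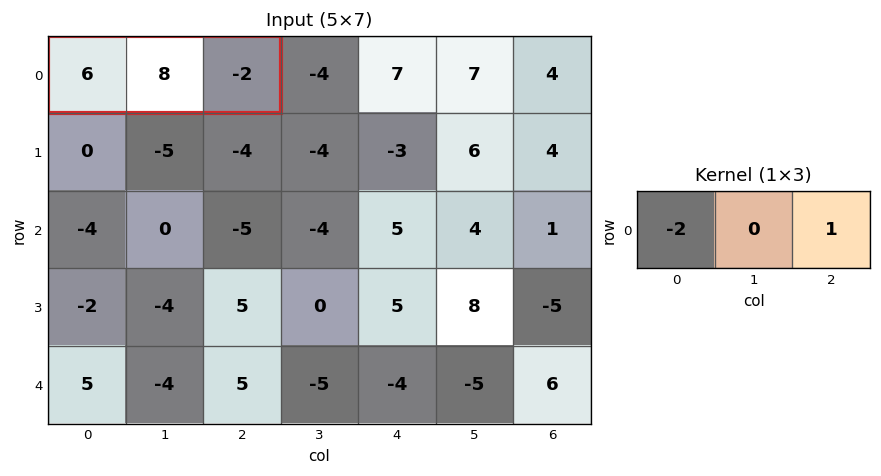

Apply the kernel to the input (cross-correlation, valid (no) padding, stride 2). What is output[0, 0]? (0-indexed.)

-14

The receptive field on the input at this output position is [6 8 -2]. Elementwise product with the kernel and sum: 6·-2 + -2·1.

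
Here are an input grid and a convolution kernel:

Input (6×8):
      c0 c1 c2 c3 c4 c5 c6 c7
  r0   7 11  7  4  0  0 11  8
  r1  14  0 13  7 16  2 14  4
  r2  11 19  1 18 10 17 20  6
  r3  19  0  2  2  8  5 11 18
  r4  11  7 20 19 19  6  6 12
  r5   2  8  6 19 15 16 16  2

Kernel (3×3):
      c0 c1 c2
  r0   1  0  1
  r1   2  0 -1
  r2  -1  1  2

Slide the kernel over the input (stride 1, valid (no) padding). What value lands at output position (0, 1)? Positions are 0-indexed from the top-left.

The receptive field on the input at this output position is [11 7 4 / 0 13 7 / 19 1 18]. Elementwise product with the kernel and sum: 11·1 + 4·1 + 0·2 + 7·-1 + 19·-1 + 1·1 + 18·2.

26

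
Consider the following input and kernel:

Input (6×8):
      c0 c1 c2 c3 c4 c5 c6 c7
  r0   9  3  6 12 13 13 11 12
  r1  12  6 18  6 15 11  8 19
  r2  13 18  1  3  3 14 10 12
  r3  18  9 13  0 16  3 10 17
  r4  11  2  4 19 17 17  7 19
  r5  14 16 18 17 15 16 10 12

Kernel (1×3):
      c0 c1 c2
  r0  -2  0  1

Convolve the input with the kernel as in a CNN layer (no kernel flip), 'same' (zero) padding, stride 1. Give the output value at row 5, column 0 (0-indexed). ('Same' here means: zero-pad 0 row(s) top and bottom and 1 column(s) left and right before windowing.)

The receptive field on the zero-padded input at this output position is [0 14 16]. Elementwise product with the kernel and sum: 0·-2 + 16·1.

16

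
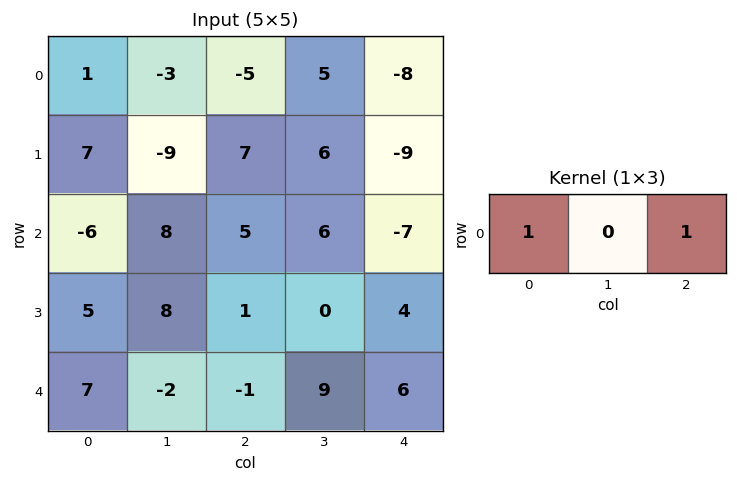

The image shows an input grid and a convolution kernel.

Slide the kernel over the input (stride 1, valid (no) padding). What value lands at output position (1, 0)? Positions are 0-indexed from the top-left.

The receptive field on the input at this output position is [7 -9 7]. Elementwise product with the kernel and sum: 7·1 + 7·1.

14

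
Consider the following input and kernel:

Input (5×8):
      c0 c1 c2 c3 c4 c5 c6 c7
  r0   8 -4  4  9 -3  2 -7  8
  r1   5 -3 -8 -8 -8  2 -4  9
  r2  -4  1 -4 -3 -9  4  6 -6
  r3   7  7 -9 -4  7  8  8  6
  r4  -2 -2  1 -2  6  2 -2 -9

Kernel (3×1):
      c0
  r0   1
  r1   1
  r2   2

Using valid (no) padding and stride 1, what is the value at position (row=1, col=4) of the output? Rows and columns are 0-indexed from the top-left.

The receptive field on the input at this output position is [-8 / -9 / 7]. Elementwise product with the kernel and sum: -8·1 + -9·1 + 7·2.

-3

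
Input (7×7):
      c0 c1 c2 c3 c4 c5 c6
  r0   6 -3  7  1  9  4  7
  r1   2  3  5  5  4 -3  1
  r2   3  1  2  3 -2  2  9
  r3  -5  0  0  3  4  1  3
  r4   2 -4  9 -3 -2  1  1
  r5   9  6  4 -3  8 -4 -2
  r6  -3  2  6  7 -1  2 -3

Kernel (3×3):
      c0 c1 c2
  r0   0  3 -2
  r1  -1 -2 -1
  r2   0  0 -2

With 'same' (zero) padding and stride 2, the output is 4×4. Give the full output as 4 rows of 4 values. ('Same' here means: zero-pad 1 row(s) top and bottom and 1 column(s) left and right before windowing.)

Output[0,0]: The receptive field on the zero-padded input at this output position is [0 0 0 / 0 6 -3 / 0 2 3]. Elementwise product with the kernel and sum: 0·3 + 0·-2 + 0·-1 + 6·-2 + -3·-1 + 3·-2.

-15 -22 -17 -18
-7 -9 15 -17
-27 -11 24 6
19 -3 25 -2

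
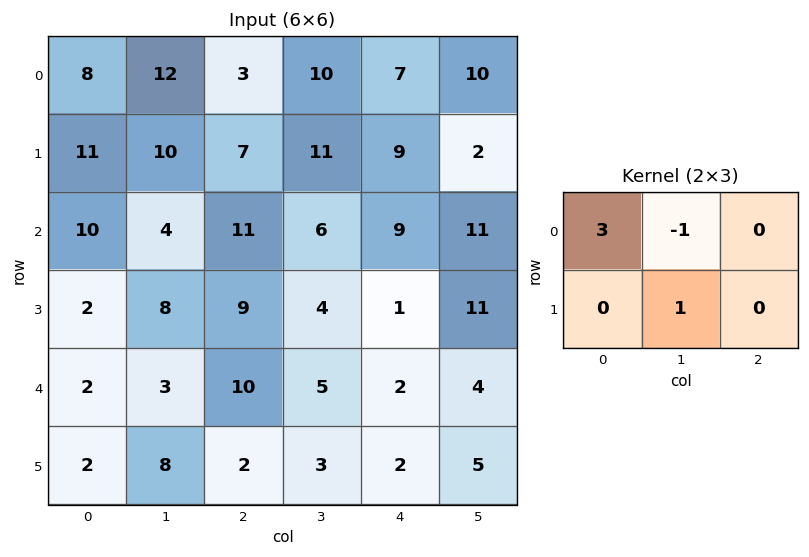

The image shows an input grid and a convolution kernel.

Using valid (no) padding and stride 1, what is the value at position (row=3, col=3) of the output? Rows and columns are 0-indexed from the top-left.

The receptive field on the input at this output position is [4 1 11 / 5 2 4]. Elementwise product with the kernel and sum: 4·3 + 1·-1 + 2·1.

13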